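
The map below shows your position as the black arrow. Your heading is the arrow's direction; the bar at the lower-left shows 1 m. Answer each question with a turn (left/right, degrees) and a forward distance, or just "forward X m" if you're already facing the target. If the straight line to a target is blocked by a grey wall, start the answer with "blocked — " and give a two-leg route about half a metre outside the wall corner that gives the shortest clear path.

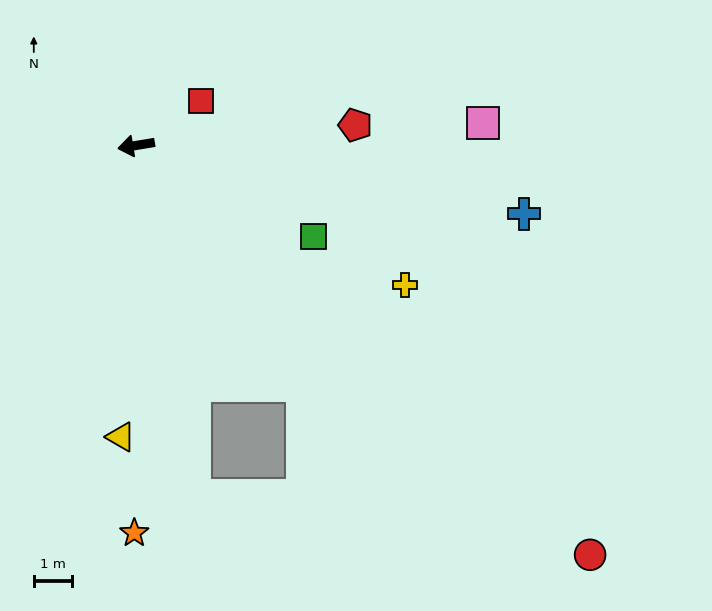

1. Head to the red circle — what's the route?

turn left 129°, forward 15.9 m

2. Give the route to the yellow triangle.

turn left 78°, forward 7.6 m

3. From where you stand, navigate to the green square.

turn left 143°, forward 5.2 m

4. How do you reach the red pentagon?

turn left 176°, forward 5.7 m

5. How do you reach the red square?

turn right 155°, forward 2.0 m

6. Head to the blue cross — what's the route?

turn left 161°, forward 10.2 m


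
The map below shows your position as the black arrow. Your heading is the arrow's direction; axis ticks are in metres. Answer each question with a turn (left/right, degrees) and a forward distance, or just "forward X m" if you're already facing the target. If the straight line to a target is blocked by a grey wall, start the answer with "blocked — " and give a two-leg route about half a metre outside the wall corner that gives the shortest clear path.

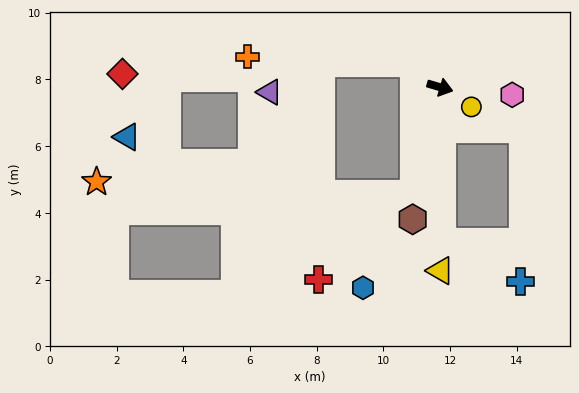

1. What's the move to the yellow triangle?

turn right 73°, forward 5.5 m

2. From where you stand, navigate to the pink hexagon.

turn left 10°, forward 2.2 m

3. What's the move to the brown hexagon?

turn right 85°, forward 4.0 m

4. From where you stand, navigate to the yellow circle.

turn right 16°, forward 1.1 m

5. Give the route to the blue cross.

blocked — turn right 73°, forward 4.7 m, then turn left 63°, forward 2.6 m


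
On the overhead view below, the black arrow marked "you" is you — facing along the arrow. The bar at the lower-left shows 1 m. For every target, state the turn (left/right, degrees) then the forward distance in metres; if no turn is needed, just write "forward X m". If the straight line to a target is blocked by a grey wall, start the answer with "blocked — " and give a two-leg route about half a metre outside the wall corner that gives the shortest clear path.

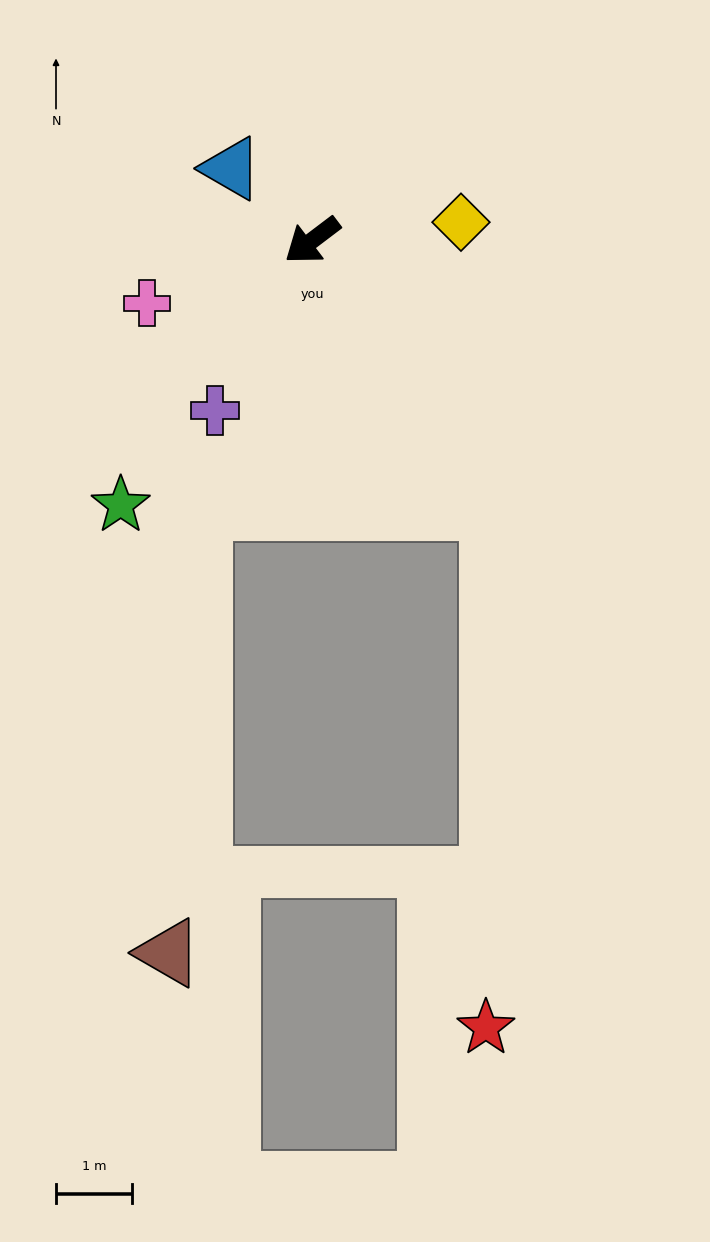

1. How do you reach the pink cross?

turn right 16°, forward 2.3 m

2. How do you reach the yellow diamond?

turn left 150°, forward 2.0 m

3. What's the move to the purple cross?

turn left 23°, forward 2.6 m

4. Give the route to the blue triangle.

turn right 79°, forward 1.4 m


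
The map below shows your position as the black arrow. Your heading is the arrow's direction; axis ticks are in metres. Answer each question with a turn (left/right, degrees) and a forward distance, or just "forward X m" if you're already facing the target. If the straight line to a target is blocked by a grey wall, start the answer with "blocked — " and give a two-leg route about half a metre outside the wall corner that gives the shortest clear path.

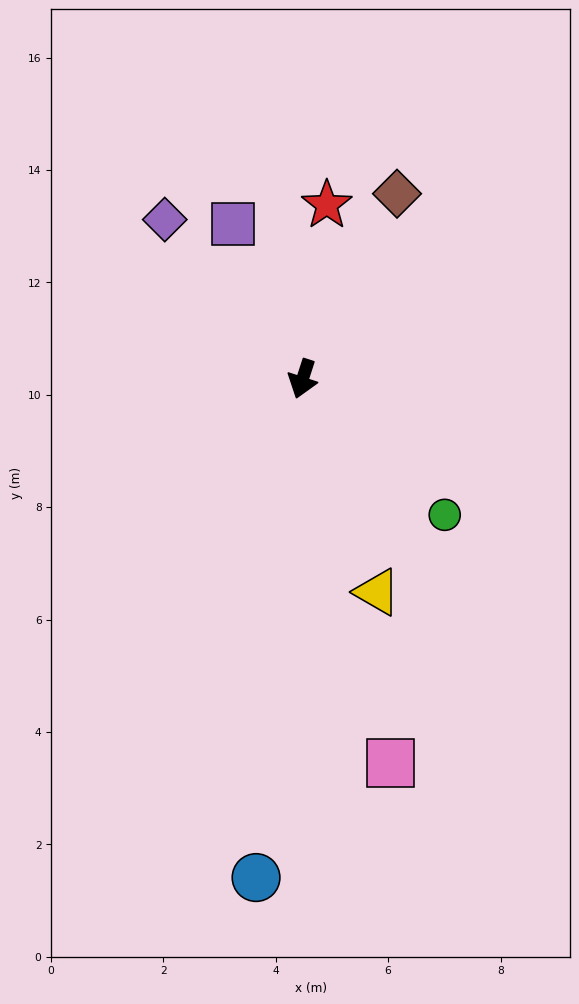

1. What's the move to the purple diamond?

turn right 121°, forward 3.7 m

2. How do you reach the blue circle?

turn left 13°, forward 8.9 m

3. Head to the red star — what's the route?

turn right 170°, forward 3.1 m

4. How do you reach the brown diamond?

turn left 171°, forward 3.7 m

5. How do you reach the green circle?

turn left 64°, forward 3.5 m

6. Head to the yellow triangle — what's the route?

turn left 37°, forward 4.0 m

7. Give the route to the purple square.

turn right 138°, forward 3.0 m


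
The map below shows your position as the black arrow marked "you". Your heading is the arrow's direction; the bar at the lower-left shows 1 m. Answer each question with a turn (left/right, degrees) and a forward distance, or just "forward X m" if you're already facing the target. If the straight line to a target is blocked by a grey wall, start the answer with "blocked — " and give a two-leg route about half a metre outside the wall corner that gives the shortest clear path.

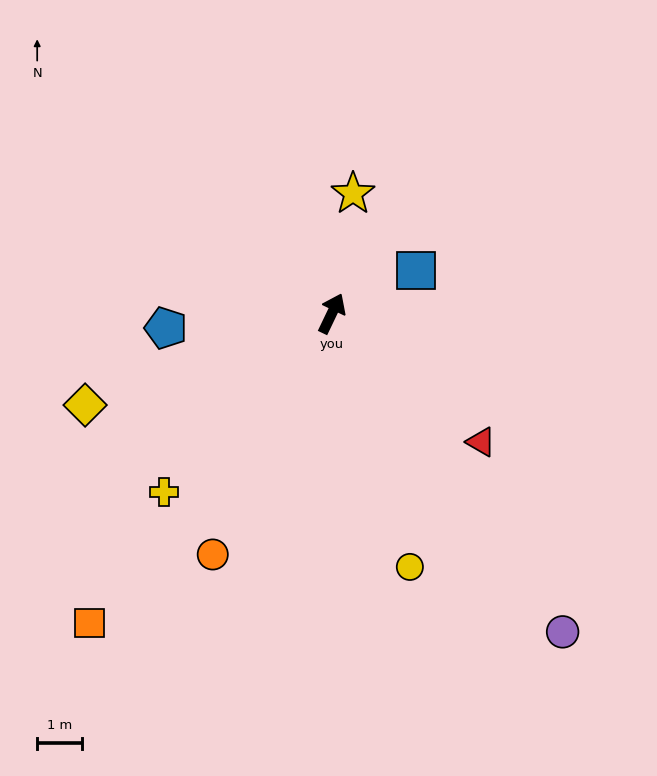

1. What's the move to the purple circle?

turn right 119°, forward 8.8 m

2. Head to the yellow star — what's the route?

turn left 16°, forward 2.7 m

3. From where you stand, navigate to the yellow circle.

turn right 137°, forward 5.9 m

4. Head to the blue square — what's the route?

turn right 38°, forward 2.1 m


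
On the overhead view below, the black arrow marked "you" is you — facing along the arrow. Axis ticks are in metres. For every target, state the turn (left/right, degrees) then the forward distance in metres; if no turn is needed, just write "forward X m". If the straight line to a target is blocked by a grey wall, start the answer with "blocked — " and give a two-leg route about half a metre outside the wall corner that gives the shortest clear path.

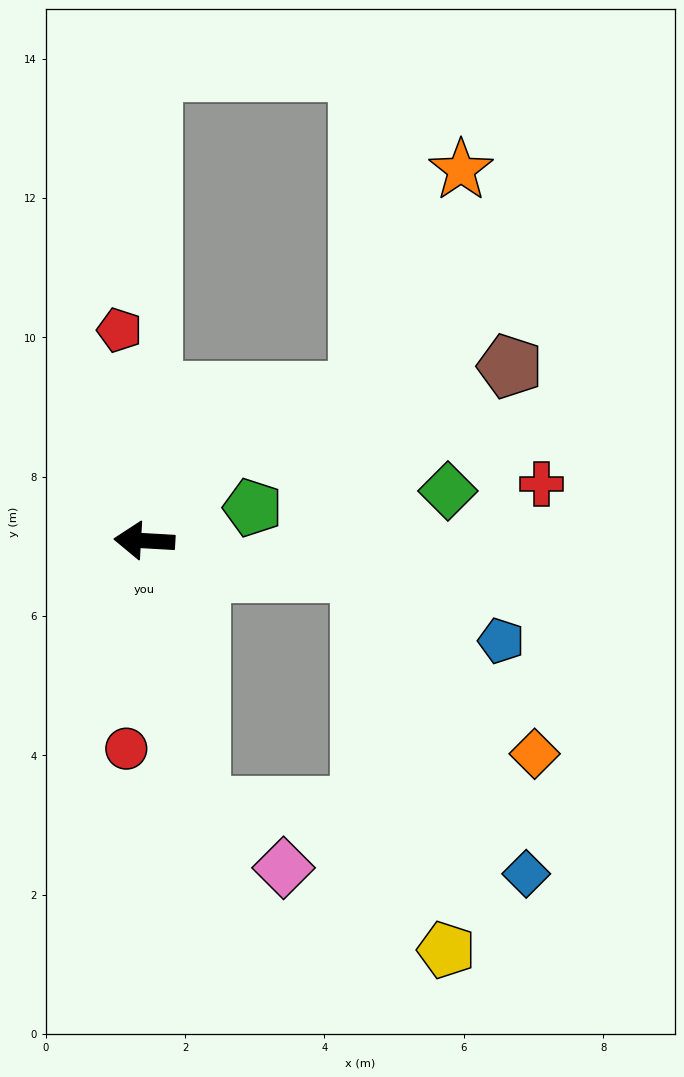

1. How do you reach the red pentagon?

turn right 80°, forward 3.0 m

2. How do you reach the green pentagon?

turn right 160°, forward 1.6 m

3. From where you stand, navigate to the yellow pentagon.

blocked — turn left 175°, forward 3.1 m, then turn right 69°, forward 5.6 m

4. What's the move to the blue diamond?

blocked — turn left 175°, forward 3.1 m, then turn right 53°, forward 4.9 m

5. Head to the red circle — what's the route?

turn left 88°, forward 3.0 m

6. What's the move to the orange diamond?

blocked — turn left 175°, forward 3.1 m, then turn right 38°, forward 3.6 m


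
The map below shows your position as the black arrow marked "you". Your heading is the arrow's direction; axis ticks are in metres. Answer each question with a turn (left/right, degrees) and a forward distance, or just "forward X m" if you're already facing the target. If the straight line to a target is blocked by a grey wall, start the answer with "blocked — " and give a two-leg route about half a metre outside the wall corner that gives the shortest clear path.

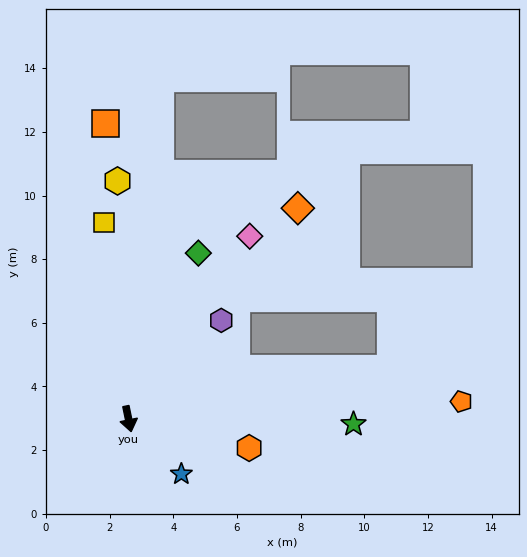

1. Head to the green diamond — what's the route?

turn left 145°, forward 5.7 m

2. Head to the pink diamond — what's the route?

turn left 135°, forward 6.9 m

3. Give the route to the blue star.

turn left 32°, forward 2.4 m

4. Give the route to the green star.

turn left 77°, forward 7.1 m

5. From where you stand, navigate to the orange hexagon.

turn left 65°, forward 3.9 m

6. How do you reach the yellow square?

turn left 175°, forward 6.2 m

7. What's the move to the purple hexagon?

turn left 125°, forward 4.3 m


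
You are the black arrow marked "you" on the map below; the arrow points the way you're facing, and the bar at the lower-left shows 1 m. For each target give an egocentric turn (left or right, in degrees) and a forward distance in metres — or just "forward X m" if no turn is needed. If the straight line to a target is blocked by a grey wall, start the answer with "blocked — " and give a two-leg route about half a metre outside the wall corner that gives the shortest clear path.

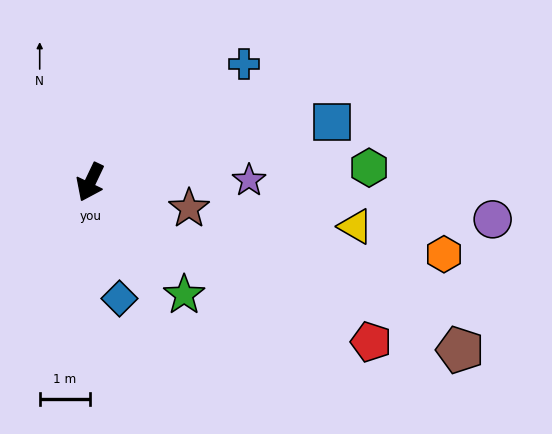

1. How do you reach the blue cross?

turn left 153°, forward 3.9 m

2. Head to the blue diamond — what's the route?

turn left 40°, forward 2.4 m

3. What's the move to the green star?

turn left 65°, forward 2.9 m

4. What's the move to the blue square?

turn left 129°, forward 5.0 m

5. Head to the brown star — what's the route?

turn left 101°, forward 2.0 m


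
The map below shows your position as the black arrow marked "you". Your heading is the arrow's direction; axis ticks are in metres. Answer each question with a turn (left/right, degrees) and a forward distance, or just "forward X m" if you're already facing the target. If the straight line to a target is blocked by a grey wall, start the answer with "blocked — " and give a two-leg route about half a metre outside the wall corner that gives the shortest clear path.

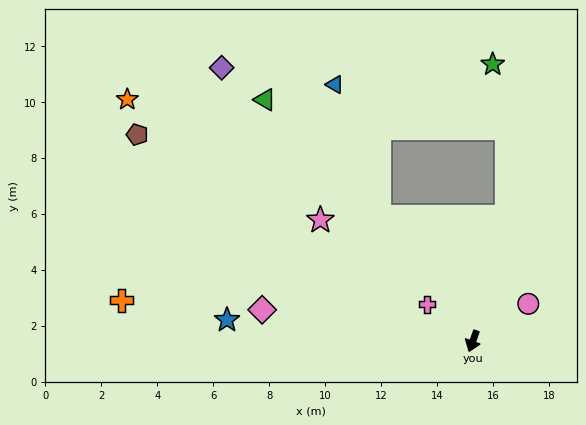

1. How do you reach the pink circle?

turn left 144°, forward 2.4 m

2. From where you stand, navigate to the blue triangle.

blocked — turn right 123°, forward 5.6 m, then turn right 19°, forward 5.0 m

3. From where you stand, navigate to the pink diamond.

turn right 79°, forward 7.6 m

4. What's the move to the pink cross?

turn right 109°, forward 2.1 m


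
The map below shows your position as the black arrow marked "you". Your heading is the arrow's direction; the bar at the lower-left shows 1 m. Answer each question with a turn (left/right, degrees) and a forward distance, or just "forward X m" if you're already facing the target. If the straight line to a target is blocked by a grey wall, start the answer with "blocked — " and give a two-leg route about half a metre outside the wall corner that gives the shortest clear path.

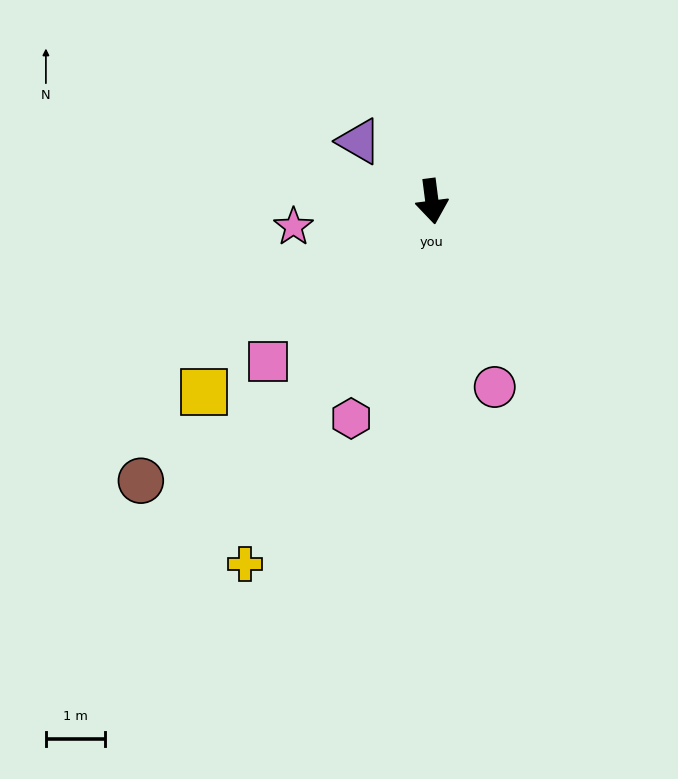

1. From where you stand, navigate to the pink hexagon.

turn right 28°, forward 3.9 m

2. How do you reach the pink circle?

turn left 11°, forward 3.3 m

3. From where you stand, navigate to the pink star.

turn right 87°, forward 2.4 m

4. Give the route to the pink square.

turn right 53°, forward 3.9 m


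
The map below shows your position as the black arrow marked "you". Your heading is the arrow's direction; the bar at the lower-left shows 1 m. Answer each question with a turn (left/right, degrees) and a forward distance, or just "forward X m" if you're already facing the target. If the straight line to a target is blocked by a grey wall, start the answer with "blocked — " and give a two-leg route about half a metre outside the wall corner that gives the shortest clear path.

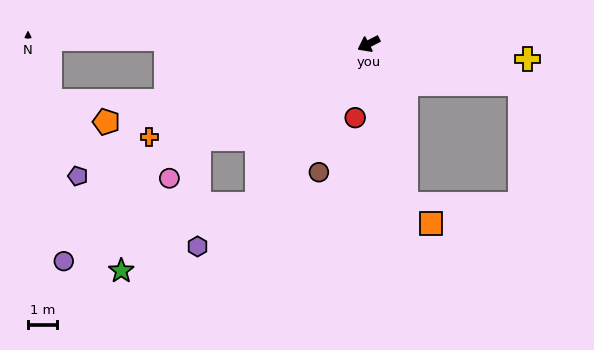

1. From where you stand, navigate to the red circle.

turn left 52°, forward 2.6 m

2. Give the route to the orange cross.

turn right 4°, forward 8.2 m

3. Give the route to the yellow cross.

turn left 147°, forward 5.5 m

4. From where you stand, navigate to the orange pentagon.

turn right 11°, forward 9.4 m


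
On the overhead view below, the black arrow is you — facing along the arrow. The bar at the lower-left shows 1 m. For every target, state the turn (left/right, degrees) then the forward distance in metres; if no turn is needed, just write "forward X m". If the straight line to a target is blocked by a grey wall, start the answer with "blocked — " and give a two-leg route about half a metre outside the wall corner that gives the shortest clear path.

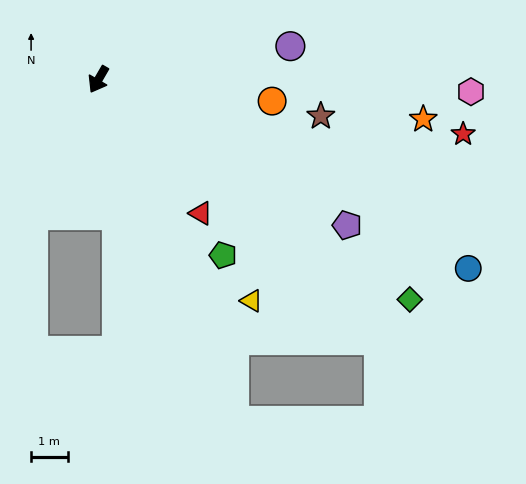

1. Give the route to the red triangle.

turn left 68°, forward 4.6 m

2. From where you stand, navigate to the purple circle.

turn left 130°, forward 5.3 m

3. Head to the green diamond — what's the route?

turn left 85°, forward 10.4 m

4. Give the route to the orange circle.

turn left 113°, forward 4.8 m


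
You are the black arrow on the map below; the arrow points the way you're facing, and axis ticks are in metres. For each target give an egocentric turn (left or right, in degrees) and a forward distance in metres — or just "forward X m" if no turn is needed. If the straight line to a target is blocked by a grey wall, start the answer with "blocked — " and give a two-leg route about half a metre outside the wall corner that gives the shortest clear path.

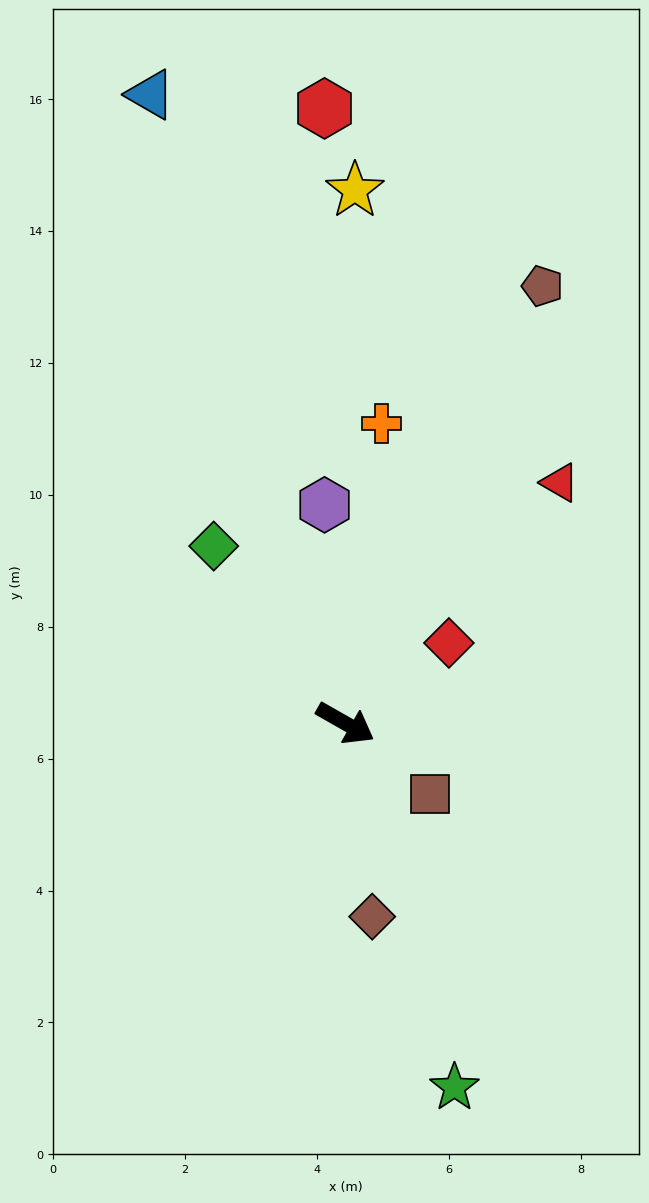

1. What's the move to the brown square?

turn right 10°, forward 1.7 m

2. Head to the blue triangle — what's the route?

turn left 137°, forward 10.0 m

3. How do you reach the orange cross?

turn left 113°, forward 4.6 m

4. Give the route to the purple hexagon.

turn left 125°, forward 3.3 m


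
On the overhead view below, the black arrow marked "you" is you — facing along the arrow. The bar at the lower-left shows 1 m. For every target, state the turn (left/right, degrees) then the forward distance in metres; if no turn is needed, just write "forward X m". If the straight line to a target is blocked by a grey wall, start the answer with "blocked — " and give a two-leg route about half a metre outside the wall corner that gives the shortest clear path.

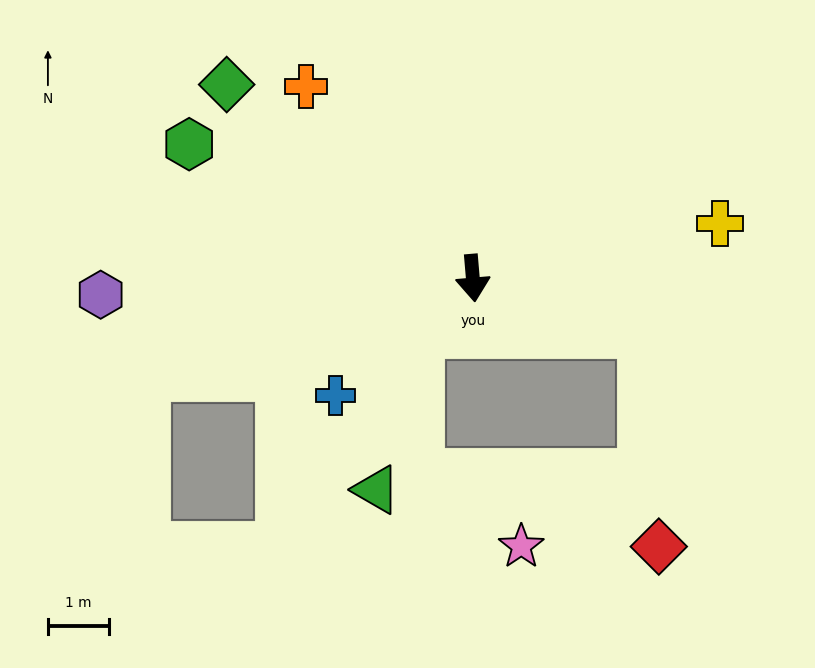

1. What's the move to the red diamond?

blocked — turn left 68°, forward 2.9 m, then turn right 69°, forward 3.5 m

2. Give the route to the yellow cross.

turn left 98°, forward 4.1 m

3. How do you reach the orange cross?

turn right 144°, forward 4.1 m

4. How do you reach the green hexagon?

turn right 120°, forward 5.1 m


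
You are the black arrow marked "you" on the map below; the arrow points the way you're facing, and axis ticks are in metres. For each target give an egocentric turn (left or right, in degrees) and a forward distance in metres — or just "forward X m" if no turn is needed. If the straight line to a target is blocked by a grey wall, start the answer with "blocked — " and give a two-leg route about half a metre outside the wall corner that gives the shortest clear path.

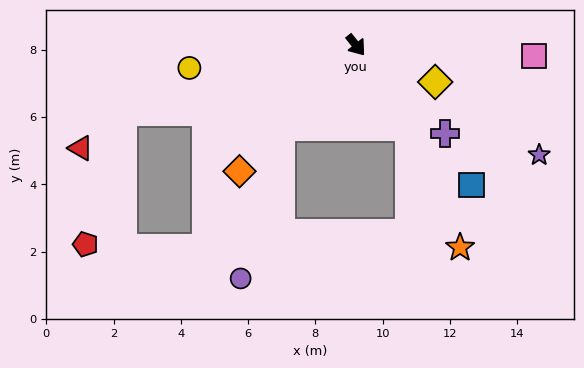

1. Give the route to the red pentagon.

blocked — turn right 113°, forward 7.2 m, then turn left 59°, forward 4.1 m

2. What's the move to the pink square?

turn left 48°, forward 5.3 m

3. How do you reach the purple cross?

turn left 7°, forward 3.7 m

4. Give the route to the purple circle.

blocked — turn right 81°, forward 3.3 m, then turn left 28°, forward 4.7 m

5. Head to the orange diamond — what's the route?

turn right 81°, forward 5.1 m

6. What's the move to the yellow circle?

turn right 121°, forward 5.0 m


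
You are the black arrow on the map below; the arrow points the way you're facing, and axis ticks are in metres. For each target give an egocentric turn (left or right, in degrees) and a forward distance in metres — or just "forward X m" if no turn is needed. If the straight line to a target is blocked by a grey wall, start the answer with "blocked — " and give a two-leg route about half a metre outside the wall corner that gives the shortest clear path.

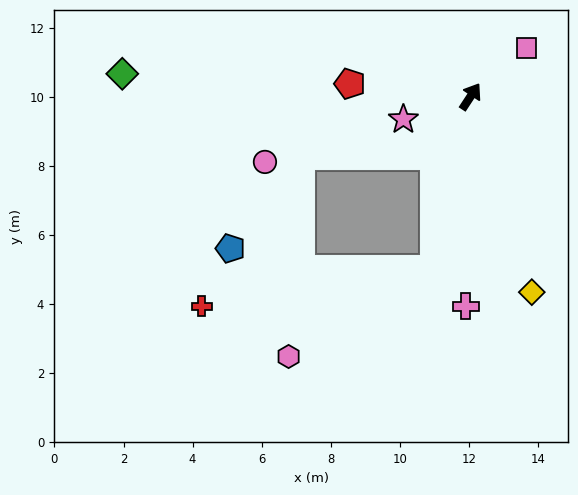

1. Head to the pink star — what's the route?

turn left 142°, forward 2.1 m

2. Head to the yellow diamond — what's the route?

turn right 129°, forward 5.9 m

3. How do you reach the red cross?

blocked — turn right 159°, forward 5.1 m, then turn right 69°, forward 6.8 m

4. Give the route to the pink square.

turn right 16°, forward 2.1 m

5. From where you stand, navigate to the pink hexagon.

blocked — turn right 159°, forward 5.1 m, then turn right 47°, forward 4.9 m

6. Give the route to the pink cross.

turn right 148°, forward 6.1 m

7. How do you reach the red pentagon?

turn left 117°, forward 3.5 m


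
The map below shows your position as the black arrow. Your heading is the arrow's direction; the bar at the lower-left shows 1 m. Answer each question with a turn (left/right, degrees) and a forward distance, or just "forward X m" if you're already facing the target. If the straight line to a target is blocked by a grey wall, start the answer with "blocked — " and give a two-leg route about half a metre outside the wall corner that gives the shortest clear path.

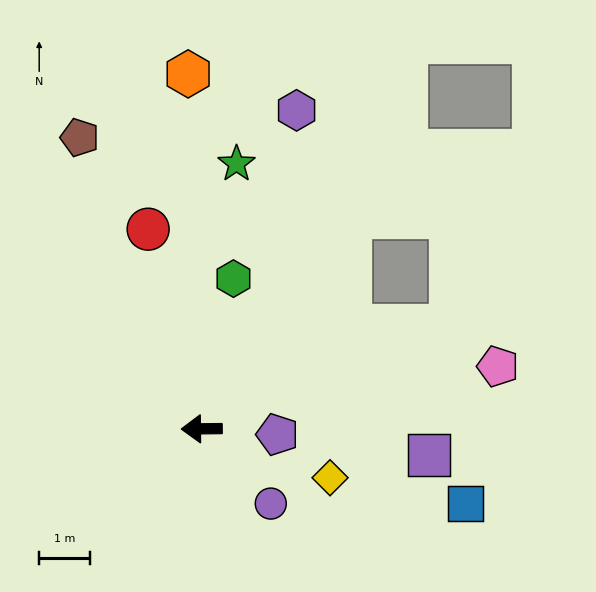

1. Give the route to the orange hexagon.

turn right 88°, forward 7.0 m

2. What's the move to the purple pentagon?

turn left 175°, forward 1.5 m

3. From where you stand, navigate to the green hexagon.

turn right 103°, forward 3.0 m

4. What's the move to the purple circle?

turn left 132°, forward 2.0 m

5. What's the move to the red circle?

turn right 76°, forward 4.1 m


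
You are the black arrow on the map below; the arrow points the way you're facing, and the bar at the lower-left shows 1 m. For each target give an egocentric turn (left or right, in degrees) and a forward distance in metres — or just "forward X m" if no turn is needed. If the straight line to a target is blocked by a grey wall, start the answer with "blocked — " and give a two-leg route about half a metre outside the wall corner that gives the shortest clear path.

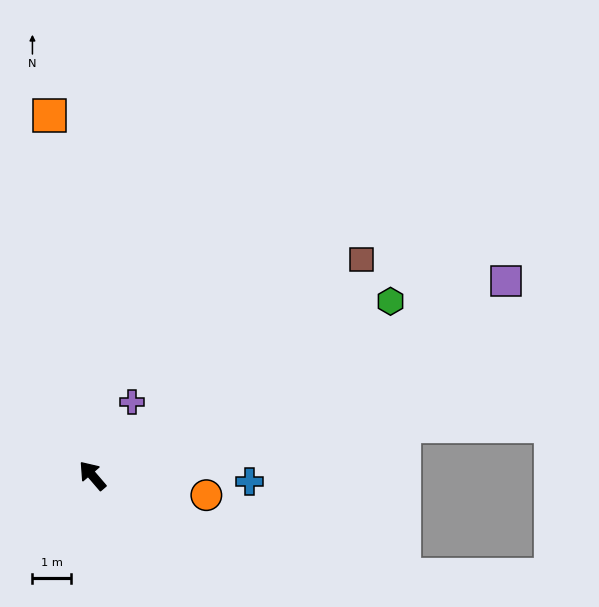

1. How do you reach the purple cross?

turn right 69°, forward 2.2 m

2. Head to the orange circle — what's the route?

turn right 140°, forward 3.0 m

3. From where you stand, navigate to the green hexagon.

turn right 100°, forward 8.9 m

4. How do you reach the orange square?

turn right 34°, forward 9.3 m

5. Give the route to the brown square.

turn right 92°, forward 8.9 m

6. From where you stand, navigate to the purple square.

turn right 105°, forward 11.8 m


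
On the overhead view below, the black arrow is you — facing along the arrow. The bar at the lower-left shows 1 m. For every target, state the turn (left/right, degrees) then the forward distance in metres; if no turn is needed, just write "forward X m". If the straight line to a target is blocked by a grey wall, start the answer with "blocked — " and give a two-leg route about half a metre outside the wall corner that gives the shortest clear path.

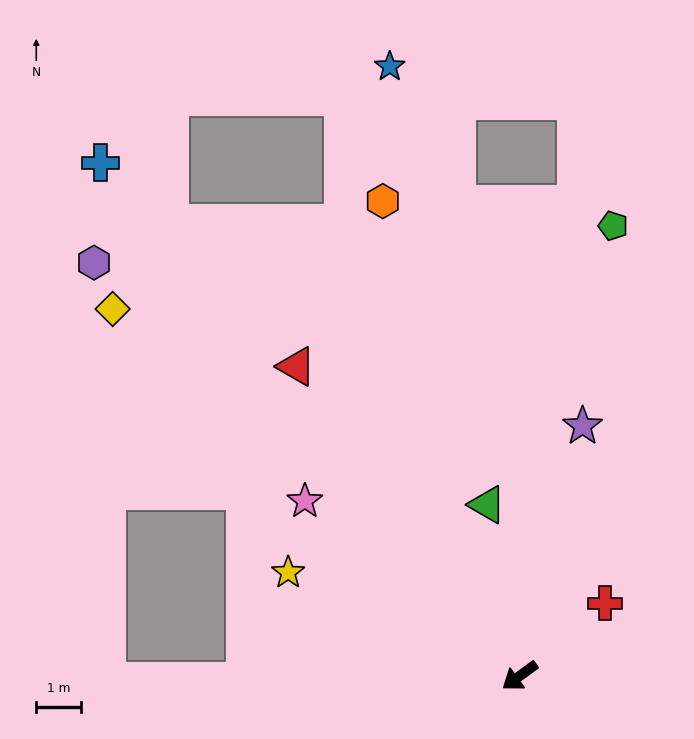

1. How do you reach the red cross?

turn right 176°, forward 2.5 m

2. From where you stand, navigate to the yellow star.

turn right 60°, forward 5.7 m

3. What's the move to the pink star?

turn right 75°, forward 6.3 m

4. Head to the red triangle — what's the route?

turn right 90°, forward 8.6 m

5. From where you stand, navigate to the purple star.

turn right 140°, forward 5.8 m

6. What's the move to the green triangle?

turn right 115°, forward 3.9 m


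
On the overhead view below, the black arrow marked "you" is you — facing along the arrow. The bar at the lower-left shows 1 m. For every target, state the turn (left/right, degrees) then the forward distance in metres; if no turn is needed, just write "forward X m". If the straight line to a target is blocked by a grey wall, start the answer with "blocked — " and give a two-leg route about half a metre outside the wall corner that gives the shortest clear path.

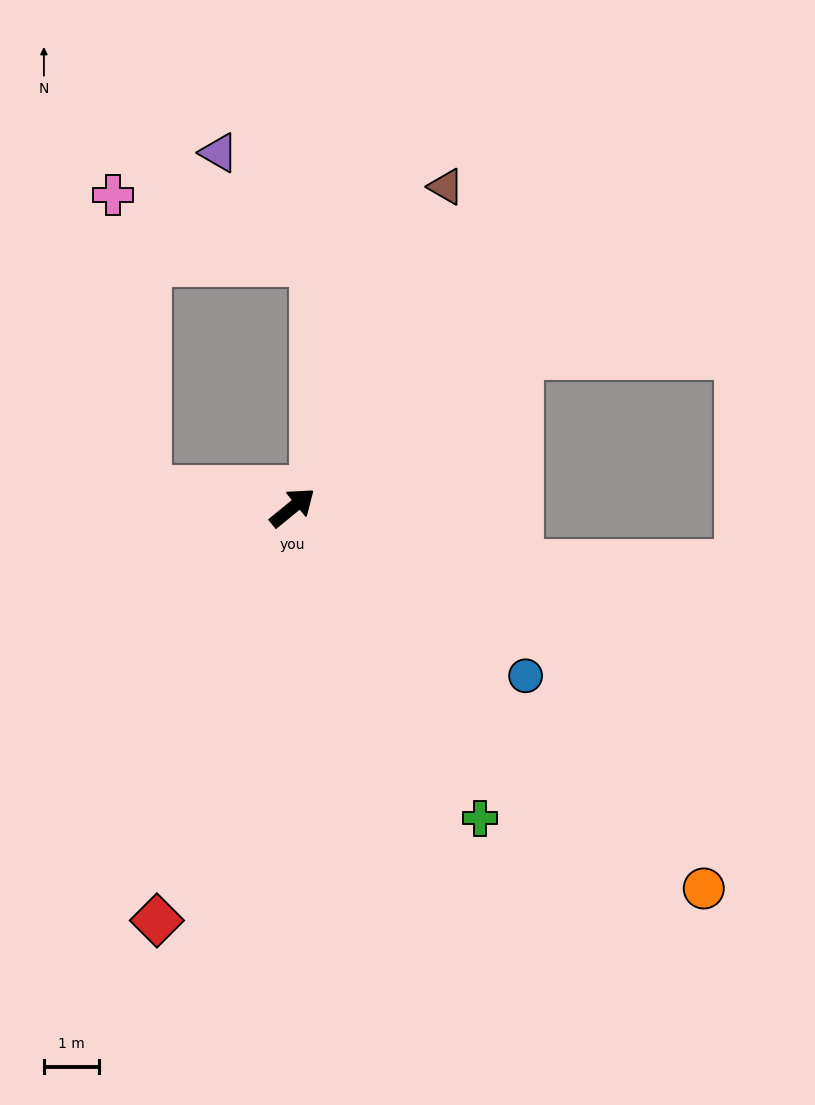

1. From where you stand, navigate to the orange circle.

turn right 82°, forward 10.3 m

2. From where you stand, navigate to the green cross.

turn right 98°, forward 6.6 m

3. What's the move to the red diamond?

turn right 147°, forward 8.0 m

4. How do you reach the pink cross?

blocked — turn left 133°, forward 2.7 m, then turn right 75°, forward 5.4 m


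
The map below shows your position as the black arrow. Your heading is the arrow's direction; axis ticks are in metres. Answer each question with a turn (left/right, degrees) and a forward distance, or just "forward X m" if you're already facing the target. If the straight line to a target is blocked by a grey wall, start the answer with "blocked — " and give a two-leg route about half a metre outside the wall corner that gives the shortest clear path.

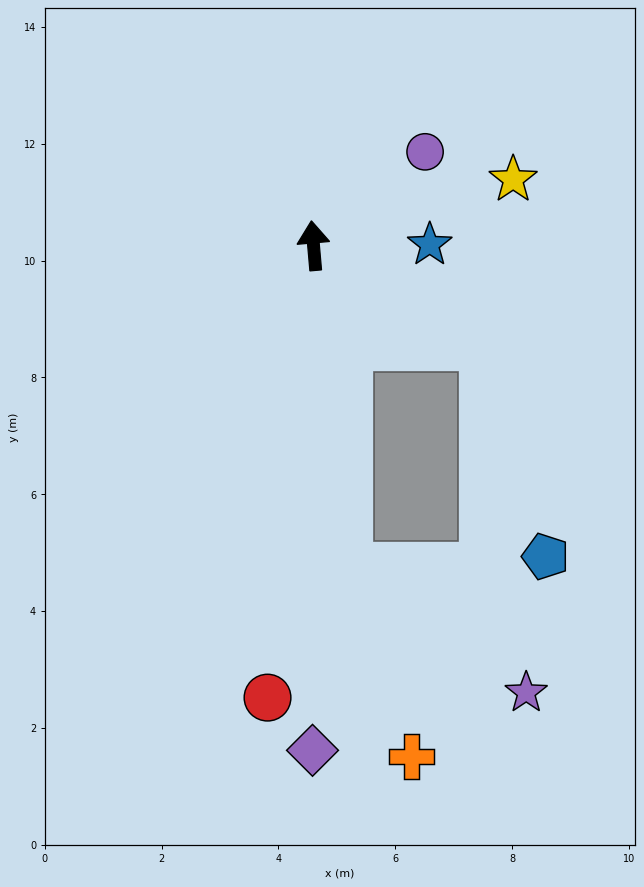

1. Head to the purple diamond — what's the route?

turn left 175°, forward 8.6 m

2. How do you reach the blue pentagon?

blocked — turn right 125°, forward 3.4 m, then turn right 44°, forward 3.8 m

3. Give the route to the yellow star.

turn right 77°, forward 3.6 m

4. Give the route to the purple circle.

turn right 55°, forward 2.5 m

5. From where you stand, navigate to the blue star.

turn right 94°, forward 2.0 m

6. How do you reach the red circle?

turn left 169°, forward 7.8 m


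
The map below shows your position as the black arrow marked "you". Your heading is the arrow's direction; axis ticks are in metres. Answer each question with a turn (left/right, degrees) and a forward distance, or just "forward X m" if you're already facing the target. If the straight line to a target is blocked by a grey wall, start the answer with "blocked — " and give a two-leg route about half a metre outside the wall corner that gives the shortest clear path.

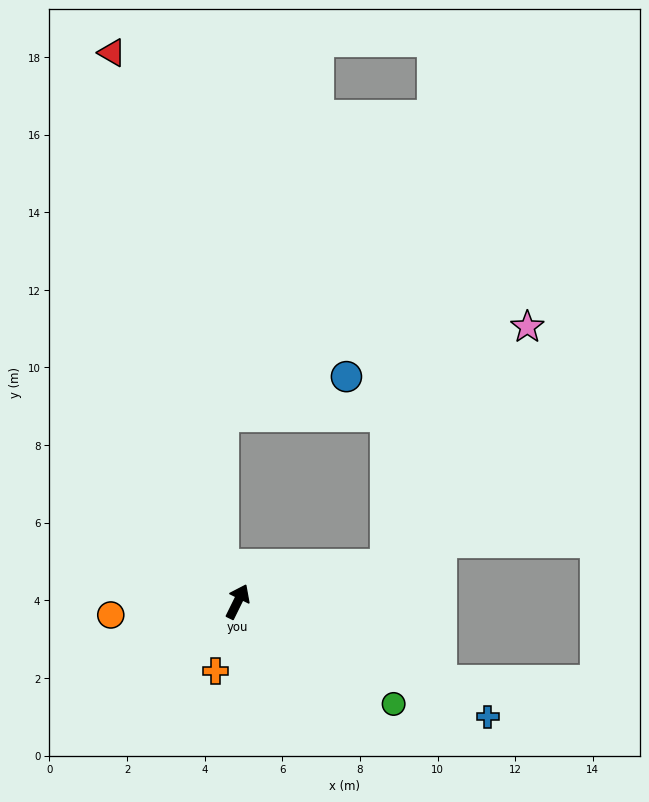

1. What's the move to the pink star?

blocked — turn right 50°, forward 3.9 m, then turn left 46°, forward 7.1 m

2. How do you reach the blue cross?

turn right 88°, forward 7.1 m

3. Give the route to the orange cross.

turn right 171°, forward 1.9 m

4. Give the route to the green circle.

turn right 97°, forward 4.8 m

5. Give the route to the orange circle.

turn left 122°, forward 3.3 m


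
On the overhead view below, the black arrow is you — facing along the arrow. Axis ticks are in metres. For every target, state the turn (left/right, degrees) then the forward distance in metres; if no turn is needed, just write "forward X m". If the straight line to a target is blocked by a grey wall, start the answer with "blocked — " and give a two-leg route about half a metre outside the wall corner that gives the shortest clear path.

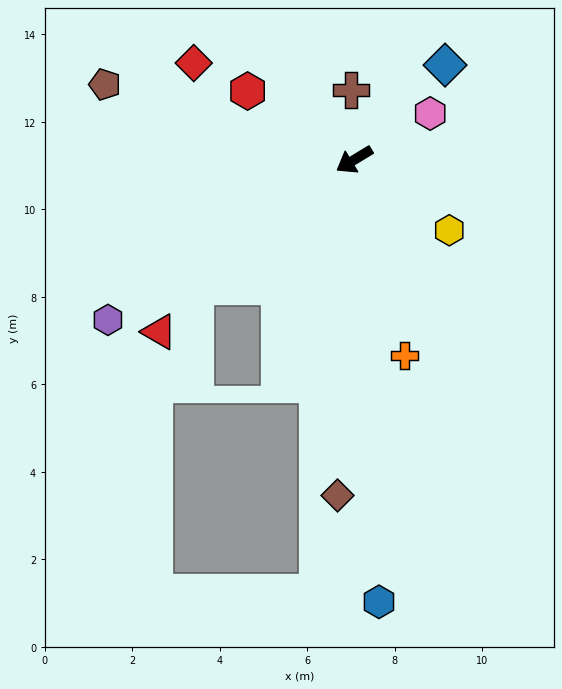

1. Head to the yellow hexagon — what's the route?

turn left 112°, forward 2.7 m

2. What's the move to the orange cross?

turn left 73°, forward 4.6 m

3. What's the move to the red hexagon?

turn right 64°, forward 2.9 m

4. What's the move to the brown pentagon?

turn right 48°, forward 6.0 m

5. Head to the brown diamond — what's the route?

turn left 56°, forward 7.7 m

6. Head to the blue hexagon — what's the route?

turn left 62°, forward 10.1 m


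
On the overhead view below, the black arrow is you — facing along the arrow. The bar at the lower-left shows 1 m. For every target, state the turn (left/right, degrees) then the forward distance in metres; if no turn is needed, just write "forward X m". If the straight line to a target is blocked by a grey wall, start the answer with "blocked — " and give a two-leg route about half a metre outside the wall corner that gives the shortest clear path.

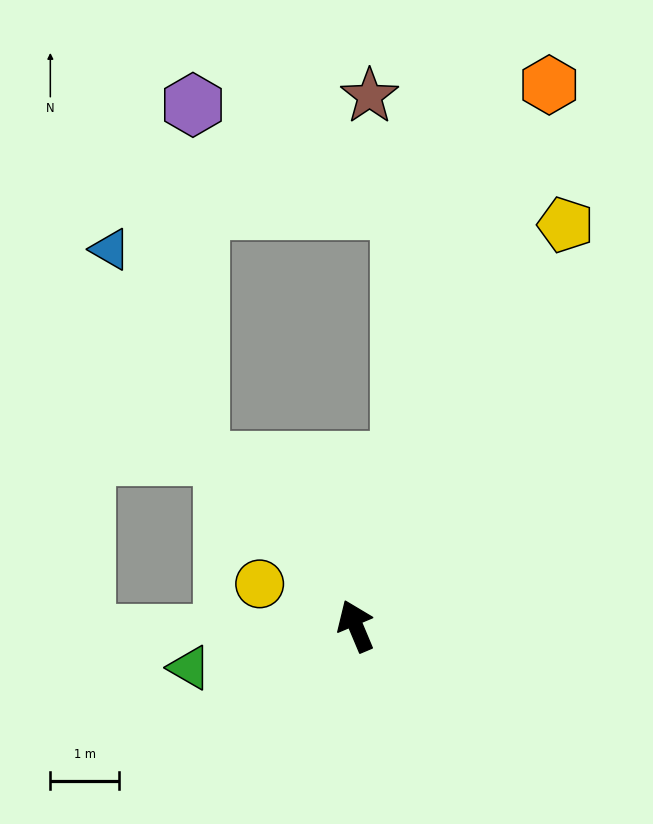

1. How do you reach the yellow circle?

turn left 44°, forward 1.5 m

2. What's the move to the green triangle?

turn left 81°, forward 2.5 m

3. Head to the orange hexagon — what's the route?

turn right 42°, forward 8.4 m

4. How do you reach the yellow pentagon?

turn right 50°, forward 6.6 m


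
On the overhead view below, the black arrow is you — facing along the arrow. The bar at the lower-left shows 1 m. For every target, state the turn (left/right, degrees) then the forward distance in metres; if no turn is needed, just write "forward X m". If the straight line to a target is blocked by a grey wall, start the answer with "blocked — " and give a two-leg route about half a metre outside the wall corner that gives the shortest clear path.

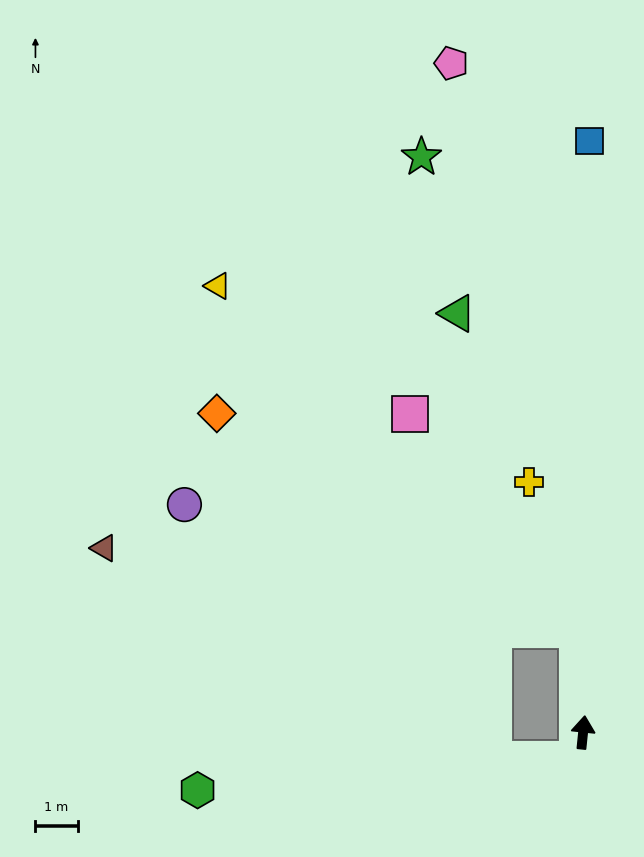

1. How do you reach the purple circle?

blocked — turn left 9°, forward 2.4 m, then turn left 69°, forward 9.8 m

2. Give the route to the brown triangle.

blocked — turn left 9°, forward 2.4 m, then turn left 77°, forward 11.4 m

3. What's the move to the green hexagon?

blocked — turn left 172°, forward 0.6 m, then turn right 71°, forward 9.0 m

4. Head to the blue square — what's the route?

turn left 5°, forward 14.0 m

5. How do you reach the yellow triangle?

blocked — turn left 9°, forward 2.4 m, then turn left 43°, forward 11.8 m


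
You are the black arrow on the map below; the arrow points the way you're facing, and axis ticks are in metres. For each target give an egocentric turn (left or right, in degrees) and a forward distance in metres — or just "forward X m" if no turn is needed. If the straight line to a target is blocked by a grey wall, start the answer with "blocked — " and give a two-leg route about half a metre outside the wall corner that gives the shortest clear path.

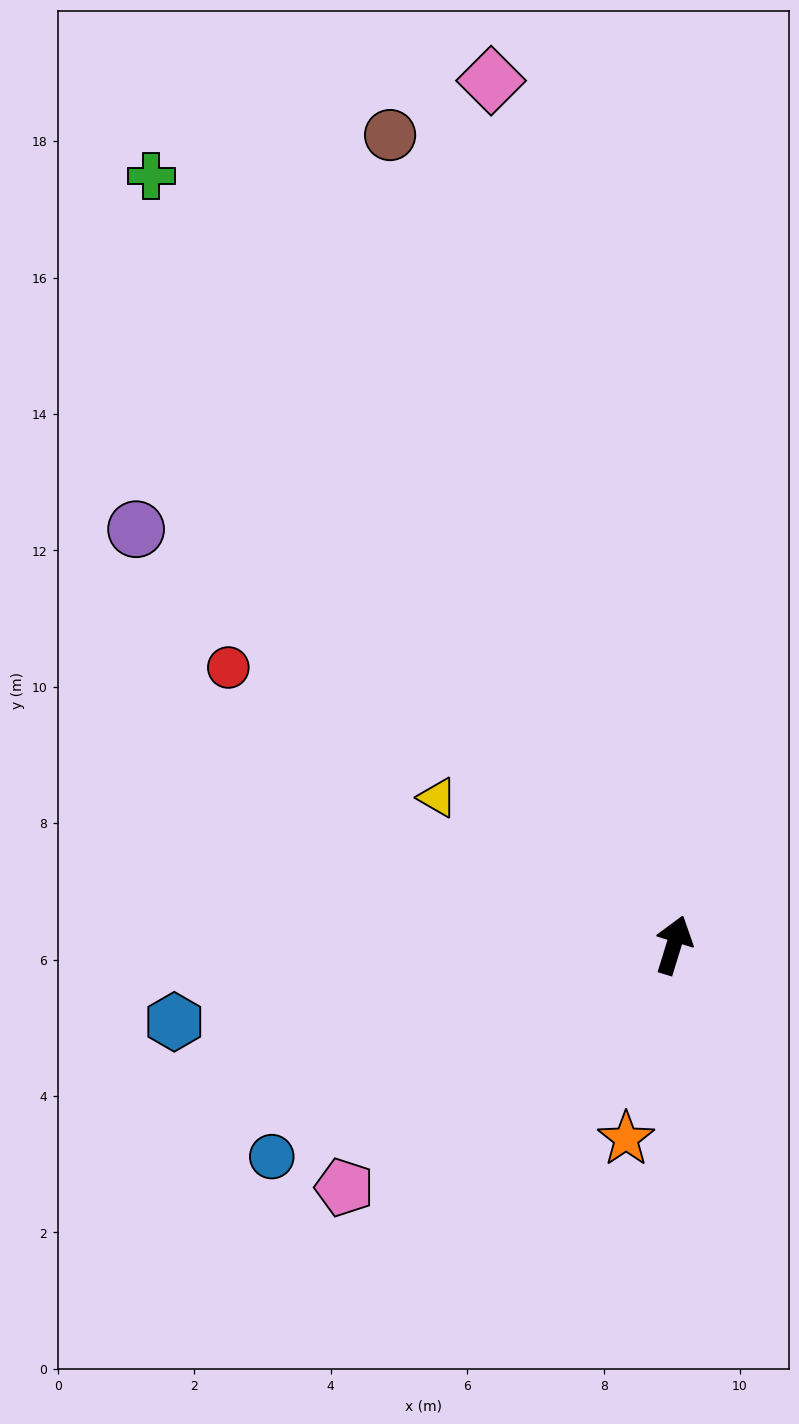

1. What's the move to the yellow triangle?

turn left 75°, forward 4.1 m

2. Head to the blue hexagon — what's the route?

turn left 116°, forward 7.4 m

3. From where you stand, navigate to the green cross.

turn left 51°, forward 13.6 m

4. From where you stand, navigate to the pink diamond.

turn left 29°, forward 13.0 m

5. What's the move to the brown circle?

turn left 36°, forward 12.6 m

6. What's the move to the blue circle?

turn left 135°, forward 6.7 m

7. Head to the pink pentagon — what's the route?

turn left 143°, forward 6.0 m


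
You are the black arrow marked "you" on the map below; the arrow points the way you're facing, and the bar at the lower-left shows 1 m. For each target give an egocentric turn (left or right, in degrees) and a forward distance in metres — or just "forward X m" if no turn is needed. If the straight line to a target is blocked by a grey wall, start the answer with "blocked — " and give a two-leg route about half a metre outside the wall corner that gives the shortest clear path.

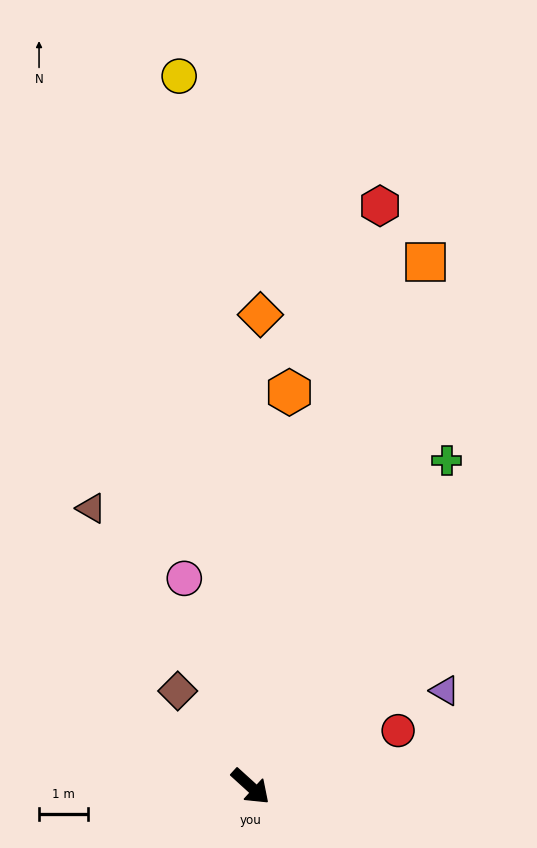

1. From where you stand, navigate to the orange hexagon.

turn left 127°, forward 8.0 m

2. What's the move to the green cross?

turn left 101°, forward 7.7 m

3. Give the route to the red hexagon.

turn left 120°, forward 12.1 m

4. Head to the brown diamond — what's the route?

turn left 170°, forward 2.4 m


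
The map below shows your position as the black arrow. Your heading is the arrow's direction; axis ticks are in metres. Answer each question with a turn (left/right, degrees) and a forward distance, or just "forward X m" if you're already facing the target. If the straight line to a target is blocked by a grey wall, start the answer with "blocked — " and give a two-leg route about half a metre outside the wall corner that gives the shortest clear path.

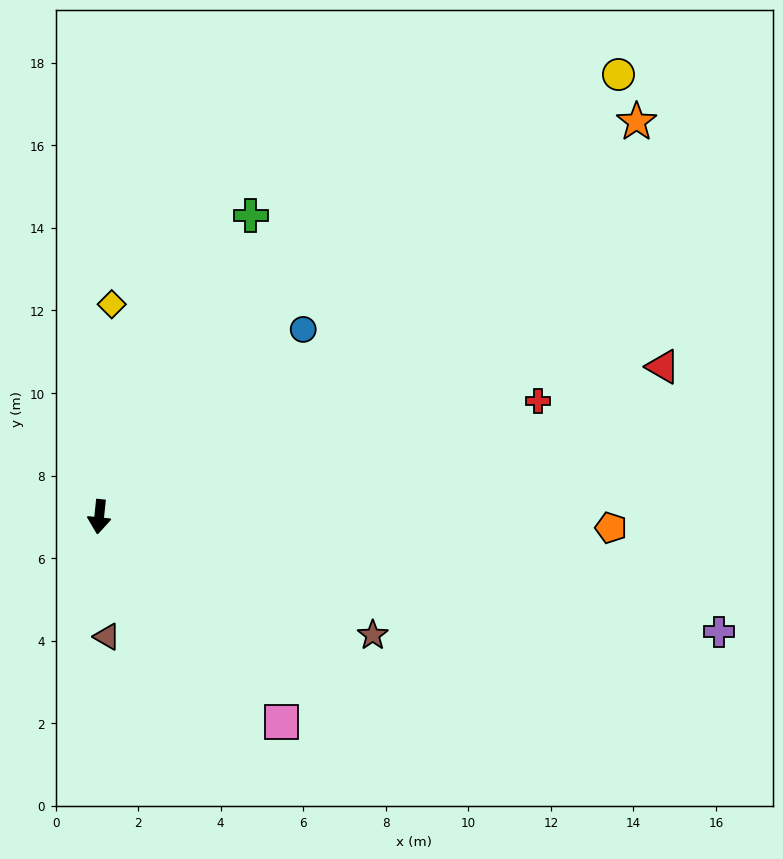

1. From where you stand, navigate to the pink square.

turn left 48°, forward 6.6 m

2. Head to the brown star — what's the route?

turn left 73°, forward 7.2 m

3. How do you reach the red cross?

turn left 111°, forward 11.0 m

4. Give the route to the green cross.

turn left 159°, forward 8.2 m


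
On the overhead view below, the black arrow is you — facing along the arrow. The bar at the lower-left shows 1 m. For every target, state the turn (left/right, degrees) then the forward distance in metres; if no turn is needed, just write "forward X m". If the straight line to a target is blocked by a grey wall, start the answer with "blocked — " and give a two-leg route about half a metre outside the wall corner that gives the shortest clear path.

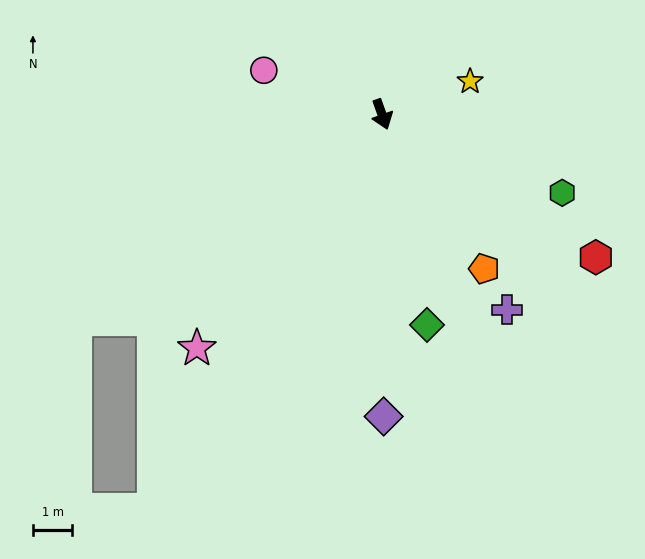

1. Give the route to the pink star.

turn right 58°, forward 7.6 m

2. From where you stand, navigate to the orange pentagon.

turn left 14°, forward 4.7 m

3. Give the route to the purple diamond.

turn right 19°, forward 7.7 m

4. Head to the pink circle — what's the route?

turn right 130°, forward 3.2 m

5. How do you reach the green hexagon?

turn left 47°, forward 5.0 m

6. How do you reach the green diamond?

turn right 7°, forward 5.5 m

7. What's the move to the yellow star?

turn left 91°, forward 2.4 m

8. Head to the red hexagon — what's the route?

turn left 37°, forward 6.5 m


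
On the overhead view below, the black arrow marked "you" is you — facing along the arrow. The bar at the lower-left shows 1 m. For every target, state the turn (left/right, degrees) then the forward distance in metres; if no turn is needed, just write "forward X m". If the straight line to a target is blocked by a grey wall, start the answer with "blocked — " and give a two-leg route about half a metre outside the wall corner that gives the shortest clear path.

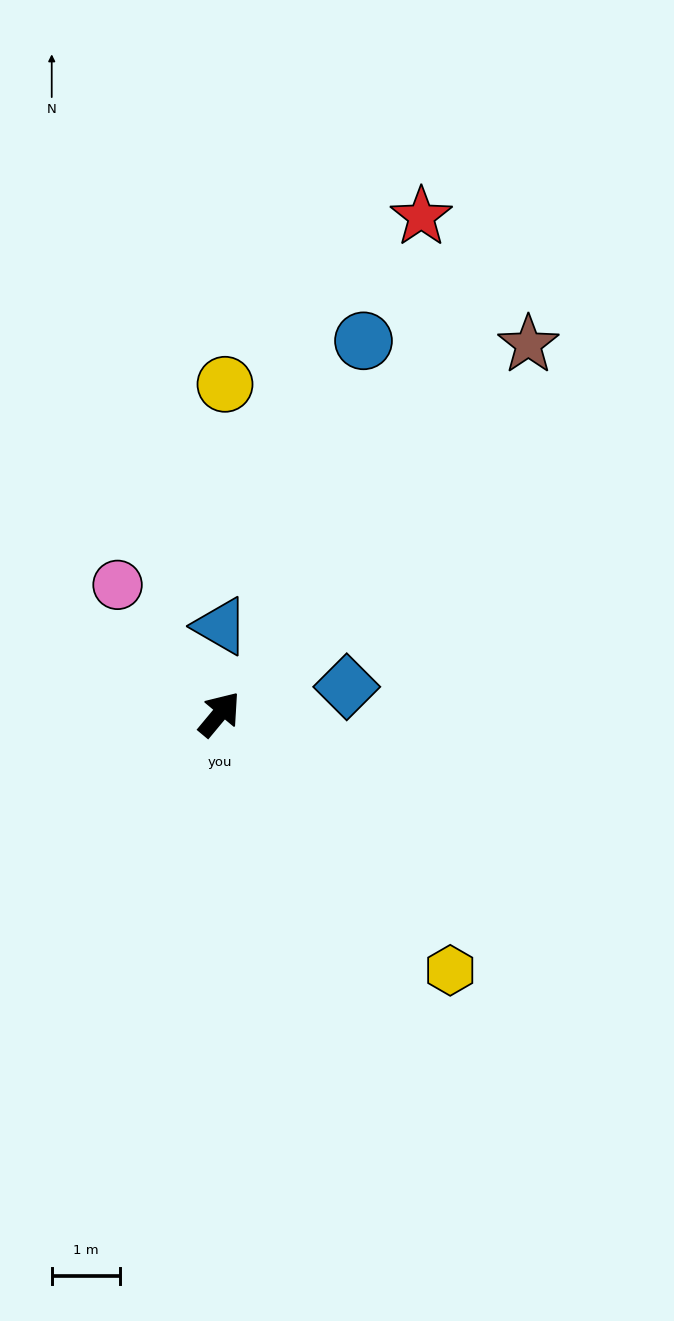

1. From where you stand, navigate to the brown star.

forward 7.0 m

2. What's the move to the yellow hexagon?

turn right 98°, forward 5.0 m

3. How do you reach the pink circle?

turn left 78°, forward 2.4 m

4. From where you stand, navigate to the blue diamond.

turn right 38°, forward 1.9 m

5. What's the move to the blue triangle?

turn left 39°, forward 1.3 m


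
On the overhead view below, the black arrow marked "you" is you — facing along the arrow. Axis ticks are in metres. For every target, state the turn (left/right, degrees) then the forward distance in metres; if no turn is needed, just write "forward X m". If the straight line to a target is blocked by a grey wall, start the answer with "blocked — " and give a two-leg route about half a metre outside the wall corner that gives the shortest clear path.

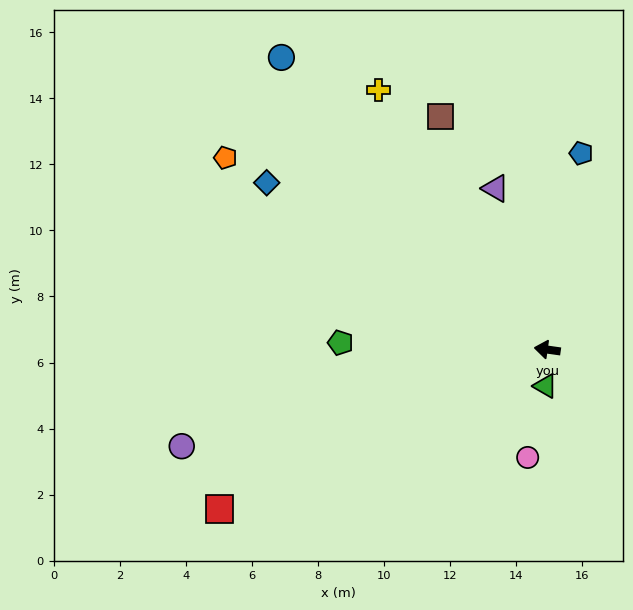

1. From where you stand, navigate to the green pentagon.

turn left 6°, forward 6.3 m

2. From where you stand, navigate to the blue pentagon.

turn right 92°, forward 6.0 m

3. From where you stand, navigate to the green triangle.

turn left 95°, forward 1.1 m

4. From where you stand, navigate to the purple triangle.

turn right 64°, forward 5.1 m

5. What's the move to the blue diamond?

turn right 23°, forward 9.9 m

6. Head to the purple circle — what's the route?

turn left 23°, forward 11.4 m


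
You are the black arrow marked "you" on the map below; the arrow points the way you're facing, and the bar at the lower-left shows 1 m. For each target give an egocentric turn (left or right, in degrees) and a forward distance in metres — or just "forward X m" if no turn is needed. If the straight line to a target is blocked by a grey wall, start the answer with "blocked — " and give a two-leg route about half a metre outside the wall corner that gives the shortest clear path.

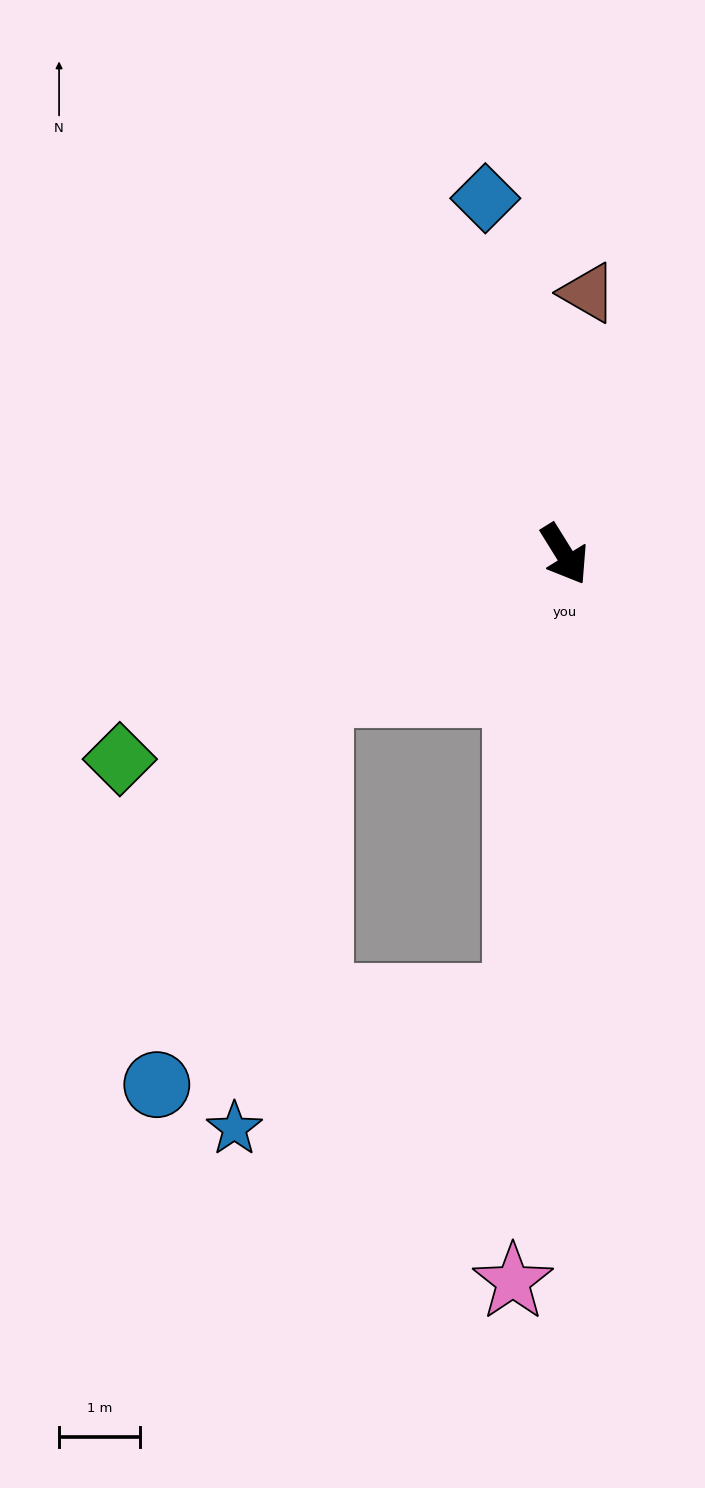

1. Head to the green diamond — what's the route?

turn right 97°, forward 6.0 m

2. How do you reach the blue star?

blocked — turn right 93°, forward 3.5 m, then turn left 50°, forward 5.5 m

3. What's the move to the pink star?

turn right 36°, forward 9.0 m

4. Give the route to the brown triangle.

turn left 143°, forward 3.2 m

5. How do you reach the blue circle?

blocked — turn right 93°, forward 3.5 m, then turn left 39°, forward 5.2 m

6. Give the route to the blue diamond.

turn left 161°, forward 4.5 m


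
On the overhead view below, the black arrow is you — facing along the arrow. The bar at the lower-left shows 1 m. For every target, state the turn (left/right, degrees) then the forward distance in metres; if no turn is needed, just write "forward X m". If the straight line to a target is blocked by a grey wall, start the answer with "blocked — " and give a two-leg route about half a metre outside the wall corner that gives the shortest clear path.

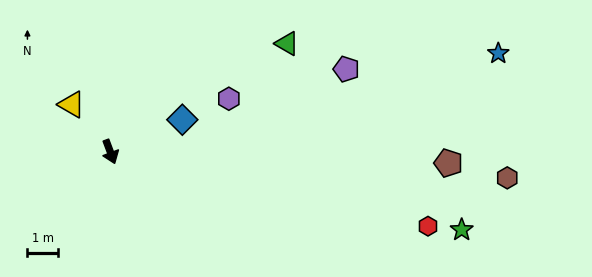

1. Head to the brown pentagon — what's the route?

turn left 67°, forward 11.2 m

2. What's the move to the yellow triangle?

turn right 161°, forward 2.0 m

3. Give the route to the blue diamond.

turn left 93°, forward 2.6 m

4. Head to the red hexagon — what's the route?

turn left 56°, forward 10.8 m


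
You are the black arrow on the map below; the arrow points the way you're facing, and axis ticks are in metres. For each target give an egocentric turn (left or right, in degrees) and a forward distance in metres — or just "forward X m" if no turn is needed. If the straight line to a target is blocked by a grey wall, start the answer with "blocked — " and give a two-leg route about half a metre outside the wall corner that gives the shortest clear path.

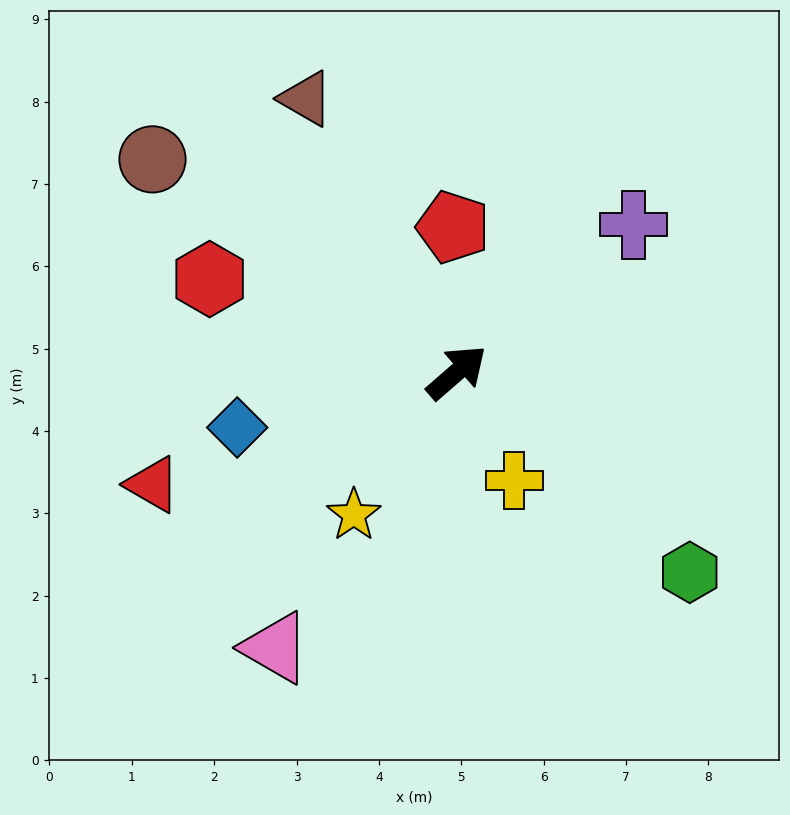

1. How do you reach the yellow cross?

turn right 103°, forward 1.5 m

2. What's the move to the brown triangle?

turn left 78°, forward 3.8 m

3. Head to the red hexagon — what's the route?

turn left 118°, forward 3.2 m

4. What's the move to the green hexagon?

turn right 82°, forward 3.7 m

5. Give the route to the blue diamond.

turn left 153°, forward 2.7 m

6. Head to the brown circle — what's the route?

turn left 104°, forward 4.5 m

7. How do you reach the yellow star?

turn right 167°, forward 2.1 m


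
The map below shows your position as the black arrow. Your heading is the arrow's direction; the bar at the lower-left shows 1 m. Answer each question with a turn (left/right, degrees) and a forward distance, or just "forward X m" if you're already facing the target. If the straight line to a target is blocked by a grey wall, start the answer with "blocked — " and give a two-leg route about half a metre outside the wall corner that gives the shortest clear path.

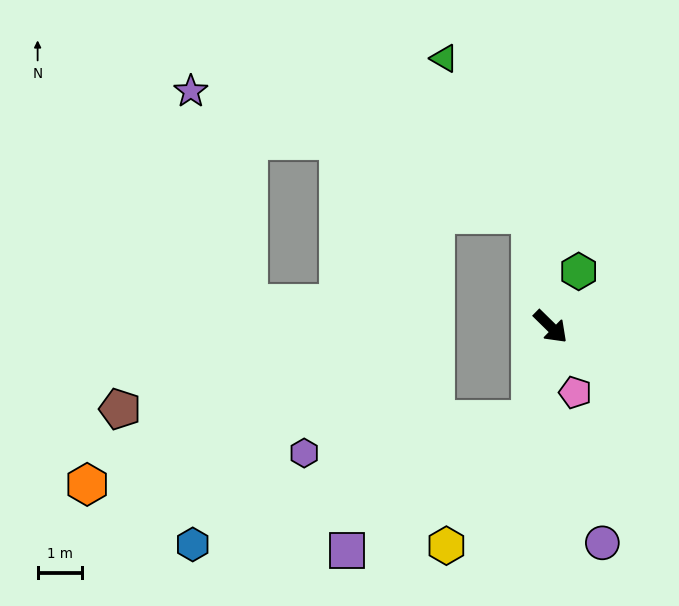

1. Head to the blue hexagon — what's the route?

blocked — turn right 58°, forward 2.1 m, then turn right 57°, forward 8.1 m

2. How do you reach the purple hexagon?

blocked — turn right 58°, forward 2.1 m, then turn right 69°, forward 5.1 m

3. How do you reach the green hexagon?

turn left 108°, forward 1.4 m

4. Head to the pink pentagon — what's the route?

turn right 25°, forward 1.6 m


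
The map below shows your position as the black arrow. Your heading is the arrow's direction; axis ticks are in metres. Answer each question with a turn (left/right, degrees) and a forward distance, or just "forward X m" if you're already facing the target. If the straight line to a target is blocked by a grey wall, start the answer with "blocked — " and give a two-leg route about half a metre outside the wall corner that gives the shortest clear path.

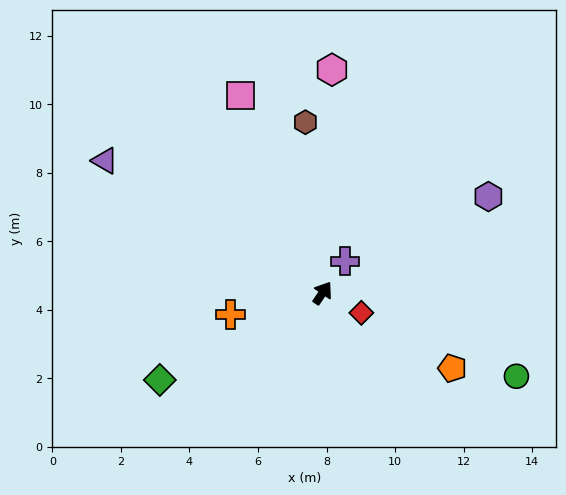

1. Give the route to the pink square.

turn left 57°, forward 6.2 m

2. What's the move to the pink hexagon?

turn left 32°, forward 6.5 m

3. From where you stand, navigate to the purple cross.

forward 1.1 m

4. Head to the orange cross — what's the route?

turn left 137°, forward 2.8 m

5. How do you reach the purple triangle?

turn left 93°, forward 7.4 m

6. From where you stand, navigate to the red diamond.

turn right 83°, forward 1.3 m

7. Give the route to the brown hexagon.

turn left 40°, forward 5.0 m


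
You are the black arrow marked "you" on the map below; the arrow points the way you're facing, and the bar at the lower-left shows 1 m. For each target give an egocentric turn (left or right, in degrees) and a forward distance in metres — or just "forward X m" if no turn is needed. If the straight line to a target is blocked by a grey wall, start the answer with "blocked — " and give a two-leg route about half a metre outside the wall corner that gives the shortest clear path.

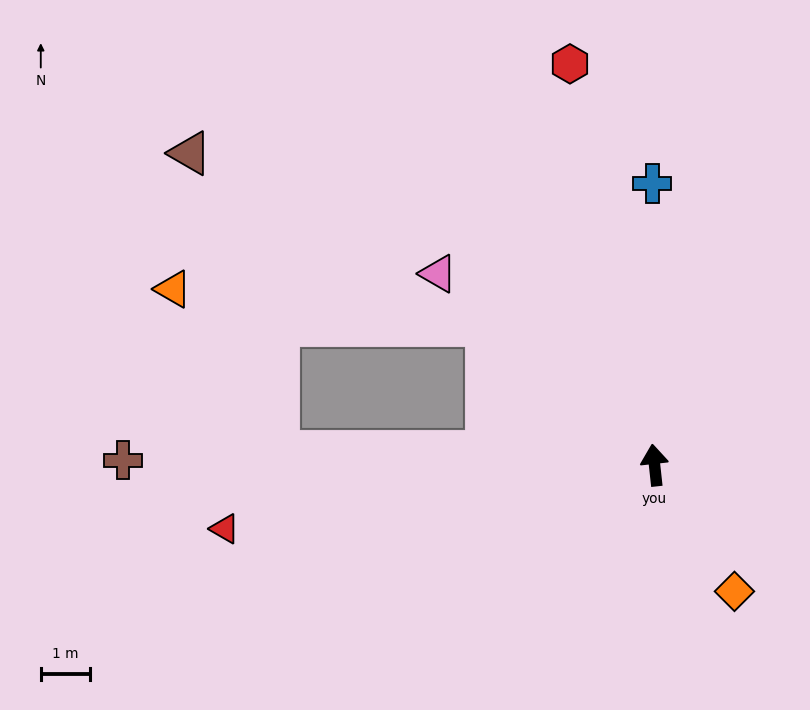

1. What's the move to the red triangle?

turn left 92°, forward 8.8 m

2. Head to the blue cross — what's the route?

turn right 6°, forward 5.7 m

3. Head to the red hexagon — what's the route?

turn left 6°, forward 8.3 m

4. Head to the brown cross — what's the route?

turn left 83°, forward 10.7 m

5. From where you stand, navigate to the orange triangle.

blocked — turn left 44°, forward 4.4 m, then turn left 33°, forward 6.4 m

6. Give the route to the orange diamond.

turn right 154°, forward 3.0 m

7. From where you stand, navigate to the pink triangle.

turn left 42°, forward 5.8 m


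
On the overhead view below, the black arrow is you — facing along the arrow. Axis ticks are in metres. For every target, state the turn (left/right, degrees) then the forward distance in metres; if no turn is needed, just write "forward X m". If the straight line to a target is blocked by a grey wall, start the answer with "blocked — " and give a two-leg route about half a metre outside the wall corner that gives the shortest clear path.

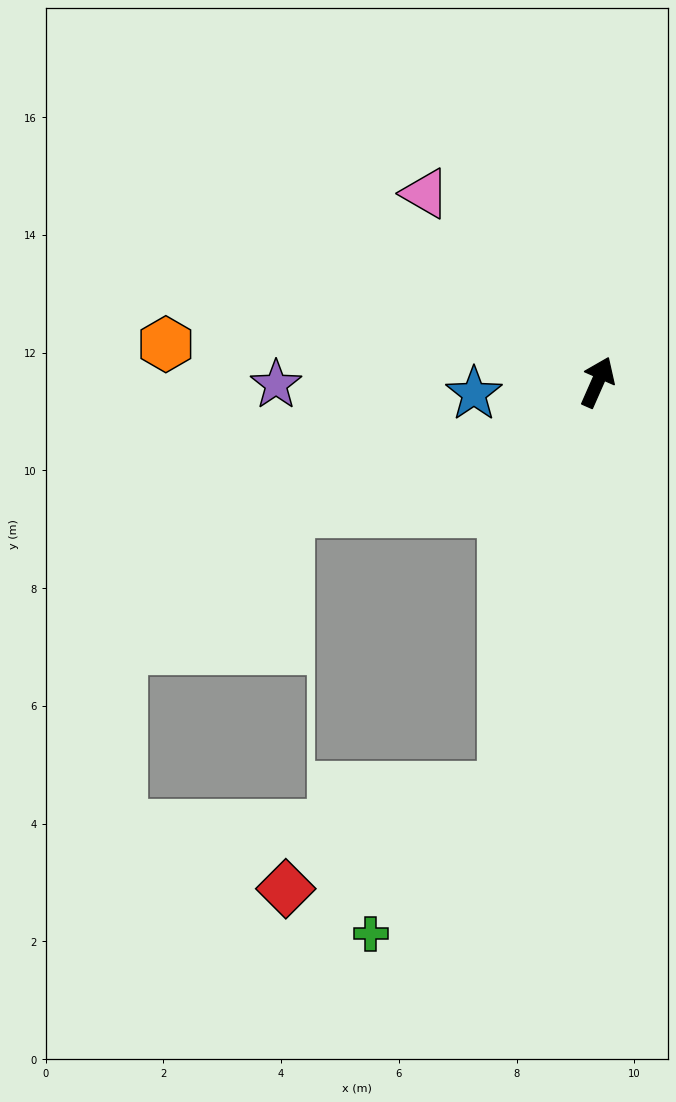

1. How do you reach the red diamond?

blocked — turn right 169°, forward 7.0 m, then turn right 52°, forward 4.1 m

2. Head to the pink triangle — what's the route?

turn left 66°, forward 4.3 m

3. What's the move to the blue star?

turn left 119°, forward 2.1 m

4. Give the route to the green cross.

blocked — turn right 169°, forward 7.0 m, then turn right 29°, forward 3.4 m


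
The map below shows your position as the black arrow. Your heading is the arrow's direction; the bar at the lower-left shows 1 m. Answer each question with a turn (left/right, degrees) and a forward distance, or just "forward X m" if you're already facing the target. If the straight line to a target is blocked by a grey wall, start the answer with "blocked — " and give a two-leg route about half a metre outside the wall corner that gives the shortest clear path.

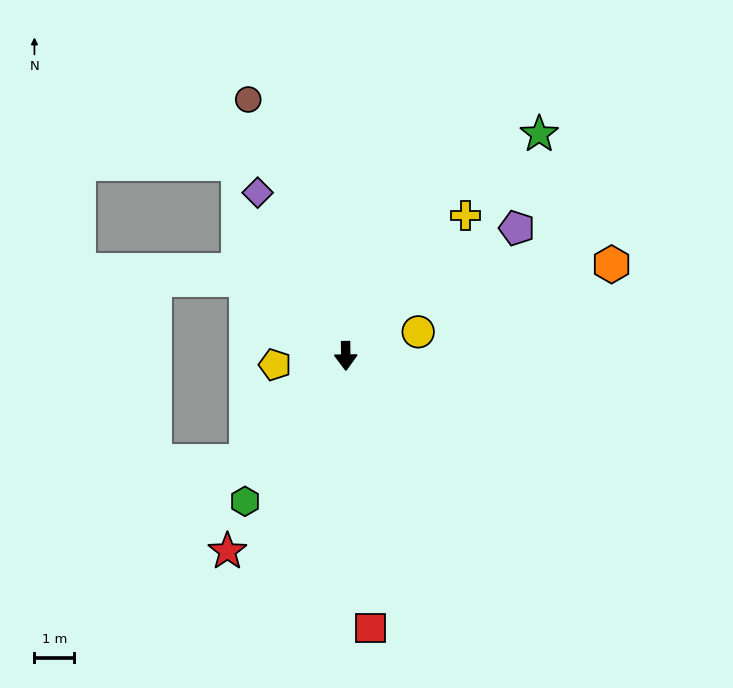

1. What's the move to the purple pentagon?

turn left 126°, forward 5.4 m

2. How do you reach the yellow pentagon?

turn right 84°, forward 1.8 m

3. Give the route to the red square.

turn left 4°, forward 6.8 m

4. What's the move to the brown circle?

turn right 160°, forward 6.9 m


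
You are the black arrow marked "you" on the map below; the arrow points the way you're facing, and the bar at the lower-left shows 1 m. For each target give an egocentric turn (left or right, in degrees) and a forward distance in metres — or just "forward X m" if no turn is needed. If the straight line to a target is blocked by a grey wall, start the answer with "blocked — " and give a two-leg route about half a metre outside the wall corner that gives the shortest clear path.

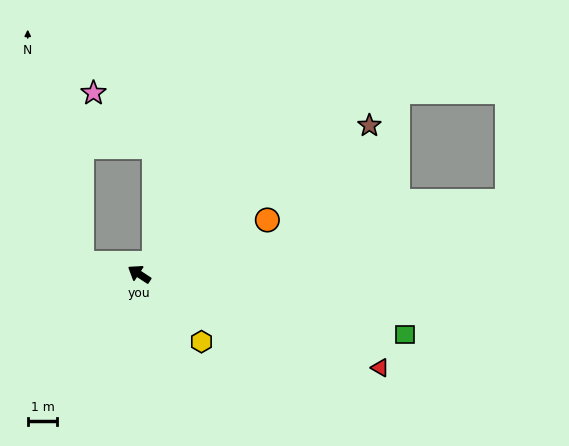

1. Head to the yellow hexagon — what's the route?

turn left 166°, forward 3.1 m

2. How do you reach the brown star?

turn right 114°, forward 9.2 m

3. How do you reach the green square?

turn right 160°, forward 9.2 m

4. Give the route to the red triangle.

turn right 168°, forward 8.7 m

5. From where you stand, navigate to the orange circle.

turn right 124°, forward 4.7 m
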